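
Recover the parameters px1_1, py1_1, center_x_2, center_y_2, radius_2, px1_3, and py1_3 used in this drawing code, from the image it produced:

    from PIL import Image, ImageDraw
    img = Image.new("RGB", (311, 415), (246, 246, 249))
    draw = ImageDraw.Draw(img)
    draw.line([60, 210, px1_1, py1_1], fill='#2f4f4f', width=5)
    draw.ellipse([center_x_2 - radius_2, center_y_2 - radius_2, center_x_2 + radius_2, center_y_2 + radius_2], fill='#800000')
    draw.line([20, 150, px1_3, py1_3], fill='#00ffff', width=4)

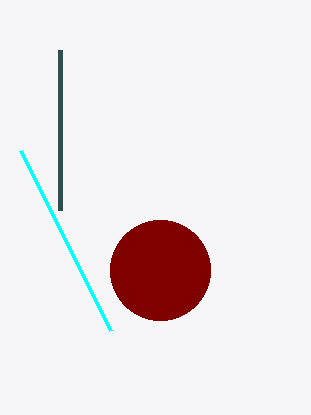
px1_1 = 60; py1_1 = 50; center_x_2 = 160; center_y_2 = 270; radius_2 = 50; px1_3 = 110; py1_3 = 330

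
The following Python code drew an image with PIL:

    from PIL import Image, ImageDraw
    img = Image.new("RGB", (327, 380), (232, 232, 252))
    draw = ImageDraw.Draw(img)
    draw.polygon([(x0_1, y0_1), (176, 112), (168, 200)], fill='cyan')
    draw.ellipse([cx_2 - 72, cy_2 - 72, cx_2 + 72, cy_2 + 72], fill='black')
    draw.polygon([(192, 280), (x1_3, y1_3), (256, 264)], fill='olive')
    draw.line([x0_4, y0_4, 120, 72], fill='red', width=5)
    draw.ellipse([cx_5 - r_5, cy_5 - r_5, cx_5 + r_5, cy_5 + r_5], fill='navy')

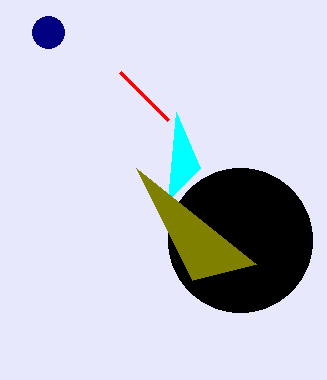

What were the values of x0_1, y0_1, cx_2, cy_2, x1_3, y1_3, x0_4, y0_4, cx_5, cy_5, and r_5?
x0_1 = 200; y0_1 = 168; cx_2 = 240; cy_2 = 240; x1_3 = 136; y1_3 = 168; x0_4 = 168; y0_4 = 120; cx_5 = 48; cy_5 = 32; r_5 = 16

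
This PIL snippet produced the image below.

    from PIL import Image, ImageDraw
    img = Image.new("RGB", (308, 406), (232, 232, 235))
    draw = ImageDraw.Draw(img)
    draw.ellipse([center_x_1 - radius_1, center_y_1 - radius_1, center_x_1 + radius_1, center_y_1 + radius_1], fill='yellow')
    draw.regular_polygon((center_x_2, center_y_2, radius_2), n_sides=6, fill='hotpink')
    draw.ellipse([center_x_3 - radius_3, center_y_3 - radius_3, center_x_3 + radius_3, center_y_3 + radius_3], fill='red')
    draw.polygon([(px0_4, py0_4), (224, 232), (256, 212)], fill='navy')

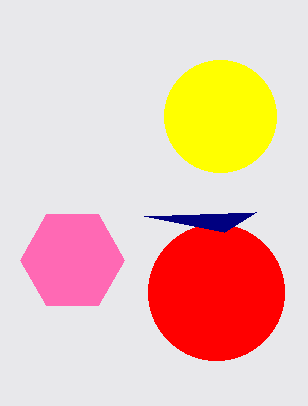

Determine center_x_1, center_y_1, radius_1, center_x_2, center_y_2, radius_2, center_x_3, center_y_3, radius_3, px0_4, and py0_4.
center_x_1 = 220, center_y_1 = 116, radius_1 = 56, center_x_2 = 72, center_y_2 = 260, radius_2 = 52, center_x_3 = 216, center_y_3 = 292, radius_3 = 68, px0_4 = 144, py0_4 = 216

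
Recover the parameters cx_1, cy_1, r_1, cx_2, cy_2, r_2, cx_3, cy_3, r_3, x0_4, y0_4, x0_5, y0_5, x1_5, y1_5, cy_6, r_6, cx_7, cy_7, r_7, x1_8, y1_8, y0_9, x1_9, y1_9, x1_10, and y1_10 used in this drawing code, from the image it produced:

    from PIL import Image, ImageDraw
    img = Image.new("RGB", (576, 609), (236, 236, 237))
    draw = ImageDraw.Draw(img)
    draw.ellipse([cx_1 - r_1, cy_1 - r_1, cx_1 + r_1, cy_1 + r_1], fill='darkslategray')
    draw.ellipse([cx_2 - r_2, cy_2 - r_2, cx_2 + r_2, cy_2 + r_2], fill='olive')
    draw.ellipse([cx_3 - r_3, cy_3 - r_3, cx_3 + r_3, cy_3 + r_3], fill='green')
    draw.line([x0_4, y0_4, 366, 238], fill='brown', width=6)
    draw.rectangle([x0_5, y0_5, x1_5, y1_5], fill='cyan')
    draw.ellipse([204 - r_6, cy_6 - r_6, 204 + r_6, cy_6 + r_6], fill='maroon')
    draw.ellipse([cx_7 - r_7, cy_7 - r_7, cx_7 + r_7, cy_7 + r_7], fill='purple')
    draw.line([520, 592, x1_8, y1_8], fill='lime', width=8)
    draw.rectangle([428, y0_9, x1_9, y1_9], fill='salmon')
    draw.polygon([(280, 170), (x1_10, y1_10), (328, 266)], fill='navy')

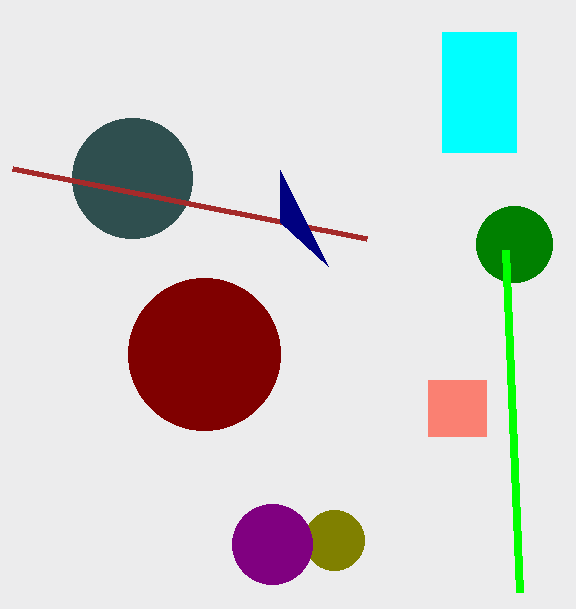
cx_1 = 132; cy_1 = 178; r_1 = 60; cx_2 = 334; cy_2 = 540; r_2 = 30; cx_3 = 514; cy_3 = 244; r_3 = 38; x0_4 = 12; y0_4 = 168; x0_5 = 442; y0_5 = 32; x1_5 = 516; y1_5 = 152; cy_6 = 354; r_6 = 76; cx_7 = 272; cy_7 = 544; r_7 = 40; x1_8 = 506; y1_8 = 250; y0_9 = 380; x1_9 = 486; y1_9 = 436; x1_10 = 280; y1_10 = 222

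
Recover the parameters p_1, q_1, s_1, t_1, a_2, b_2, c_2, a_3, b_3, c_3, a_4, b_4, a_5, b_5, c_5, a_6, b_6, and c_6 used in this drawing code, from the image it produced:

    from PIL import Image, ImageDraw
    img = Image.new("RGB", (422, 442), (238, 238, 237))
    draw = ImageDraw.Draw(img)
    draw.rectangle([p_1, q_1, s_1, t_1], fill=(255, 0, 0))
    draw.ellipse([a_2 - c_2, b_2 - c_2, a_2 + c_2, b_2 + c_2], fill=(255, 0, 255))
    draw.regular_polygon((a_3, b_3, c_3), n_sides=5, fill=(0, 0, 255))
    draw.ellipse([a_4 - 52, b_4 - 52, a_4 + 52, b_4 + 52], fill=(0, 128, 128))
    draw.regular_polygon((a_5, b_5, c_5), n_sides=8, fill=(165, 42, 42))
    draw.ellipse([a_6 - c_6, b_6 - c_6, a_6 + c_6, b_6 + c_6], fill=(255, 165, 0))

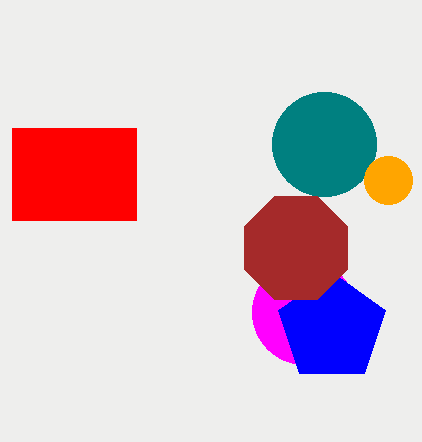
p_1 = 12, q_1 = 128, s_1 = 136, t_1 = 220, a_2 = 304, b_2 = 312, c_2 = 52, a_3 = 332, b_3 = 328, c_3 = 56, a_4 = 324, b_4 = 144, a_5 = 296, b_5 = 248, c_5 = 56, a_6 = 388, b_6 = 180, c_6 = 24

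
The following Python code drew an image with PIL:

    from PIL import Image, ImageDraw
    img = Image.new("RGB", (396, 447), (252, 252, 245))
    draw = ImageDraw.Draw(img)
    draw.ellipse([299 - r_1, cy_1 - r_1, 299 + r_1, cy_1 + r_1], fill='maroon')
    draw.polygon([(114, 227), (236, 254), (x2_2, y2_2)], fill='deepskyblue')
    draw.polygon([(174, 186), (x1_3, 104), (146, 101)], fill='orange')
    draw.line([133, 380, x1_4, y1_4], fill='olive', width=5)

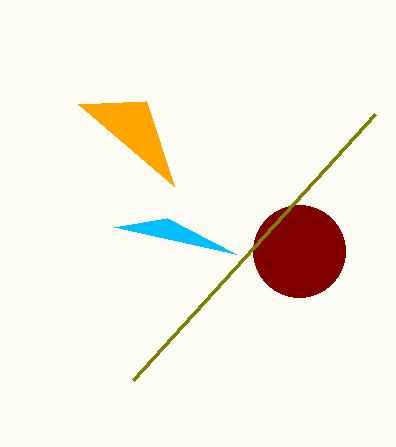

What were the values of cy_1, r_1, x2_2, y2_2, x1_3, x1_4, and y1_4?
cy_1 = 251; r_1 = 46; x2_2 = 167; y2_2 = 218; x1_3 = 78; x1_4 = 375; y1_4 = 114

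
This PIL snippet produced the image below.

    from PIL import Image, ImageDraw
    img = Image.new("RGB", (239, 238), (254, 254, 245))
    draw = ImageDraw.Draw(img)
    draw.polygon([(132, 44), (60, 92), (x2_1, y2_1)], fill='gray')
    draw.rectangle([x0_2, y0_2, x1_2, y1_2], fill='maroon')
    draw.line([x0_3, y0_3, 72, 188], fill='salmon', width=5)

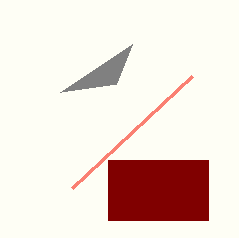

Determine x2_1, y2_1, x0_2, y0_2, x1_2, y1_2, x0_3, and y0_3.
x2_1 = 116, y2_1 = 84, x0_2 = 108, y0_2 = 160, x1_2 = 208, y1_2 = 220, x0_3 = 192, y0_3 = 76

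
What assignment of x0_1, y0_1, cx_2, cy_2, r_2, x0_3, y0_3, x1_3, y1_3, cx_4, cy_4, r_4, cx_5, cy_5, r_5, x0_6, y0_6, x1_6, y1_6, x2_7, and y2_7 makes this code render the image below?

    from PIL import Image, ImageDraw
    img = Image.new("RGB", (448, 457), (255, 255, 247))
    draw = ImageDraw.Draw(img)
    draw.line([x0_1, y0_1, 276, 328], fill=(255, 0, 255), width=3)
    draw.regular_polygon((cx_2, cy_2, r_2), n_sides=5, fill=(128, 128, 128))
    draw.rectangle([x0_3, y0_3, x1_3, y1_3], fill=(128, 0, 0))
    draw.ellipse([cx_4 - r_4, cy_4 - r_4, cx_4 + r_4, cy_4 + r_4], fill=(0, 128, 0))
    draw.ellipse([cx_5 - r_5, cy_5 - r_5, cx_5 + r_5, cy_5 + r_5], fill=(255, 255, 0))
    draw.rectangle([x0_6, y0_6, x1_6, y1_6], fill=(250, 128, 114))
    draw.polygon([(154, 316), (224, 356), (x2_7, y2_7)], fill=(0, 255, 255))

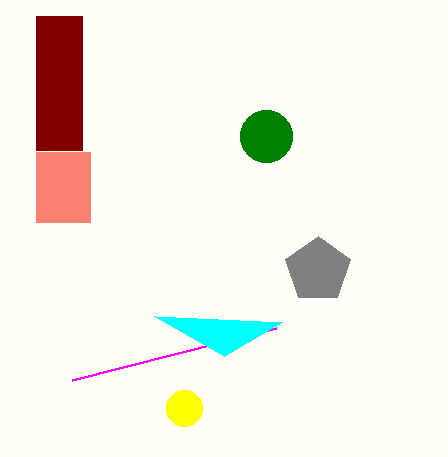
x0_1 = 72, y0_1 = 380, cx_2 = 318, cy_2 = 270, r_2 = 34, x0_3 = 36, y0_3 = 16, x1_3 = 82, y1_3 = 150, cx_4 = 266, cy_4 = 136, r_4 = 26, cx_5 = 184, cy_5 = 408, r_5 = 18, x0_6 = 36, y0_6 = 152, x1_6 = 90, y1_6 = 222, x2_7 = 282, y2_7 = 322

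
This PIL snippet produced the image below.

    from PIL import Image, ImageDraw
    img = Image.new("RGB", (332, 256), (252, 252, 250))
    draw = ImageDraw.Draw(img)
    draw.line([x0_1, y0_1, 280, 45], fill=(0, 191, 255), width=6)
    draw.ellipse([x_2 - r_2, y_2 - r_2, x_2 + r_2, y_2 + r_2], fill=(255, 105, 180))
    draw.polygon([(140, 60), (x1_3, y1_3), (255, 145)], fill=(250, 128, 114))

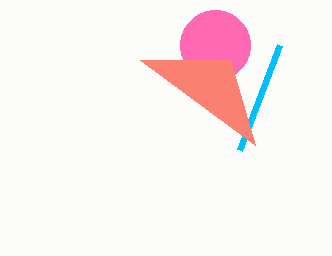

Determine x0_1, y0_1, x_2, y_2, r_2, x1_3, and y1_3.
x0_1 = 240, y0_1 = 150, x_2 = 215, y_2 = 45, r_2 = 35, x1_3 = 230, y1_3 = 60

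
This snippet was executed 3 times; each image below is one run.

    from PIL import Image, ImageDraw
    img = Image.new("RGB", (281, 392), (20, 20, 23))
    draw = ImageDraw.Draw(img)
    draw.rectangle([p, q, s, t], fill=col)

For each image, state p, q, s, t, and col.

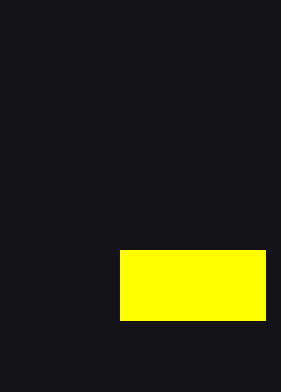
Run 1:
p = 120
q = 250
s = 265
t = 320
col = 'yellow'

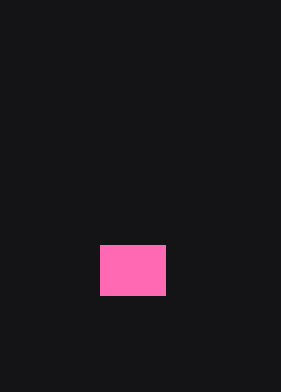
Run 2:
p = 100; q = 245; s = 165; t = 295; col = 'hotpink'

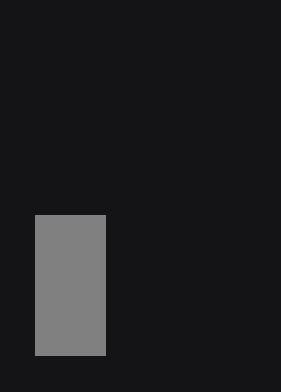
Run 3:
p = 35, q = 215, s = 105, t = 355, col = 'gray'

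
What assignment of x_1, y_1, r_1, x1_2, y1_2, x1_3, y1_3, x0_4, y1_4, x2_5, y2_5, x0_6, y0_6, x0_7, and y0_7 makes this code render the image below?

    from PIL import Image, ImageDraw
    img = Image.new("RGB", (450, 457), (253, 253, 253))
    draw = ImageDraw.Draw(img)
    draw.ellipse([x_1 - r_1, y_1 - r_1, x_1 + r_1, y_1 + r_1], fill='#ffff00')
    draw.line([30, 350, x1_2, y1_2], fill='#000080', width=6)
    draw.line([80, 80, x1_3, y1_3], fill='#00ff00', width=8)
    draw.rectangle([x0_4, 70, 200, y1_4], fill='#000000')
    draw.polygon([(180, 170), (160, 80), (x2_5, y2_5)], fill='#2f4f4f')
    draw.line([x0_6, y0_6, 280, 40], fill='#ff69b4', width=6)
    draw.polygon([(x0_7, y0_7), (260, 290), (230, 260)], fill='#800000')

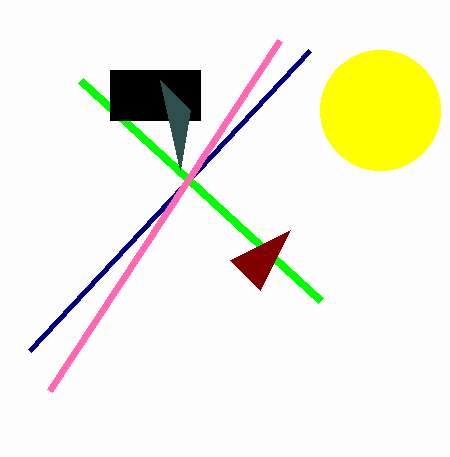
x_1 = 380; y_1 = 110; r_1 = 60; x1_2 = 310; y1_2 = 50; x1_3 = 320; y1_3 = 300; x0_4 = 110; y1_4 = 120; x2_5 = 190; y2_5 = 110; x0_6 = 50; y0_6 = 390; x0_7 = 290; y0_7 = 230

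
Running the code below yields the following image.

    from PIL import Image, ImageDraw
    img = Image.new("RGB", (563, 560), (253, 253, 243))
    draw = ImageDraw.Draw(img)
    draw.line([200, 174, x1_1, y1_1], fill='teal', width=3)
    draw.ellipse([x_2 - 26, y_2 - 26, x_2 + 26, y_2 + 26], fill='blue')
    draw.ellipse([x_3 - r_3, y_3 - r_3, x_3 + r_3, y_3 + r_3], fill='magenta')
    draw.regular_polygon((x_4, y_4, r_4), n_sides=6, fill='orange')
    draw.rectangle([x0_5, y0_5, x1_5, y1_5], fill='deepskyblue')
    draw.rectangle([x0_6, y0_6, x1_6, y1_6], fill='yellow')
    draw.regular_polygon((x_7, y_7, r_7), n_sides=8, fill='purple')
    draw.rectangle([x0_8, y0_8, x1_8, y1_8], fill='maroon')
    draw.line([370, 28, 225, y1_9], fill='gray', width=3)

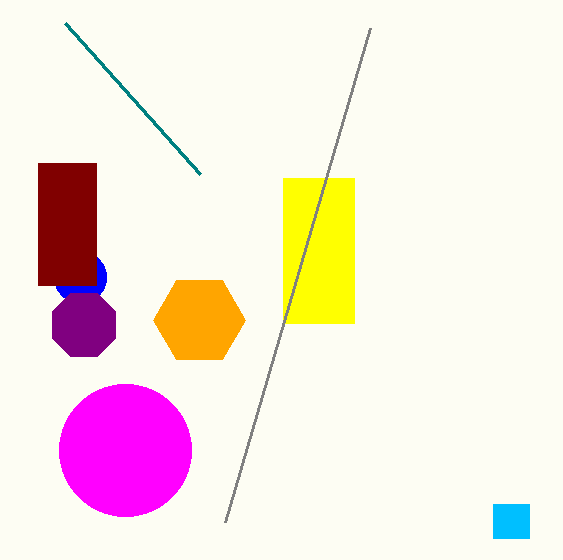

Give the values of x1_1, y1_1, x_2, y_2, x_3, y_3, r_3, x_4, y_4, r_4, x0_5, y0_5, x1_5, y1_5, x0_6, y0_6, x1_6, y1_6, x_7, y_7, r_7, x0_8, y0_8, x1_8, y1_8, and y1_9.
x1_1 = 65
y1_1 = 23
x_2 = 80
y_2 = 277
x_3 = 125
y_3 = 450
r_3 = 66
x_4 = 199
y_4 = 320
r_4 = 46
x0_5 = 493
y0_5 = 504
x1_5 = 529
y1_5 = 538
x0_6 = 283
y0_6 = 178
x1_6 = 354
y1_6 = 323
x_7 = 84
y_7 = 325
r_7 = 34
x0_8 = 38
y0_8 = 163
x1_8 = 96
y1_8 = 285
y1_9 = 522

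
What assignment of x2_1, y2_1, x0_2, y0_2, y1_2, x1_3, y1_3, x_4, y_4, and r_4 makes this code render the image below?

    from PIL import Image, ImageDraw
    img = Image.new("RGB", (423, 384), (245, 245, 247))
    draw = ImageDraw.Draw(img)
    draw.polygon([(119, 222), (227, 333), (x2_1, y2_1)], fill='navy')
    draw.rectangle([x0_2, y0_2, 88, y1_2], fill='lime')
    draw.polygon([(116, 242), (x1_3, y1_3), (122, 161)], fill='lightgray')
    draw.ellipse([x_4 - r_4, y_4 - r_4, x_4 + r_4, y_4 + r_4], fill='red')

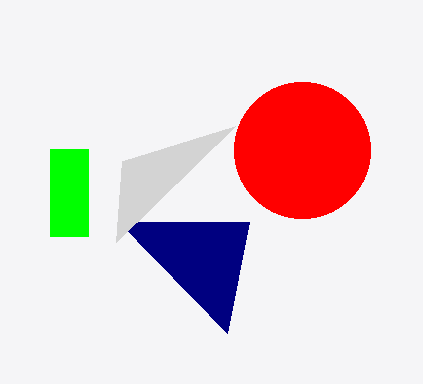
x2_1 = 249
y2_1 = 222
x0_2 = 50
y0_2 = 149
y1_2 = 236
x1_3 = 235
y1_3 = 126
x_4 = 302
y_4 = 150
r_4 = 68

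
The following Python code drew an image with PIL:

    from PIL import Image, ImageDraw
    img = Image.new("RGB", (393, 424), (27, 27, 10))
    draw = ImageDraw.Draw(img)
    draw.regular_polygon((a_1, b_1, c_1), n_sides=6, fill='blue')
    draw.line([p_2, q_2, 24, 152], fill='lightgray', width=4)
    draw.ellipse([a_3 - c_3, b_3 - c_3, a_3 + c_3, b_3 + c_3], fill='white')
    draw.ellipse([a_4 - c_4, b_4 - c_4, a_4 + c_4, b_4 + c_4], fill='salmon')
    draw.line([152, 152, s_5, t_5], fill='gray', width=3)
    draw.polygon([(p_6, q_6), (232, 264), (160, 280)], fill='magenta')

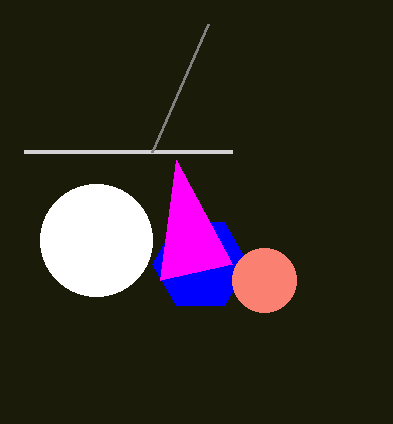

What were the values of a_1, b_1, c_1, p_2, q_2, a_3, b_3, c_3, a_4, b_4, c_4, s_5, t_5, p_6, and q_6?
a_1 = 200, b_1 = 264, c_1 = 48, p_2 = 232, q_2 = 152, a_3 = 96, b_3 = 240, c_3 = 56, a_4 = 264, b_4 = 280, c_4 = 32, s_5 = 208, t_5 = 24, p_6 = 176, q_6 = 160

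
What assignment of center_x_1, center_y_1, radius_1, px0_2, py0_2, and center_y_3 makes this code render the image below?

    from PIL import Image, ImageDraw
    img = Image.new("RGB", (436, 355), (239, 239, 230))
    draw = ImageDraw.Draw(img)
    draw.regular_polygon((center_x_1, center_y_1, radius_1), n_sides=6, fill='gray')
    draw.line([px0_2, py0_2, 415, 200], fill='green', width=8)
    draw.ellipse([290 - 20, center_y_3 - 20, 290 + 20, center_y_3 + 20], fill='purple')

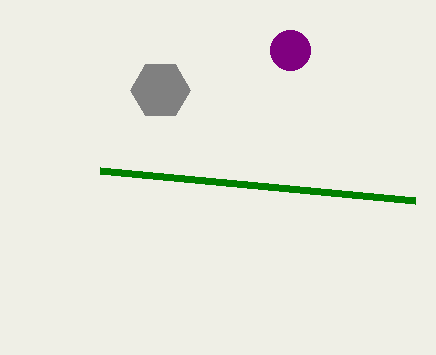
center_x_1 = 160
center_y_1 = 90
radius_1 = 30
px0_2 = 100
py0_2 = 170
center_y_3 = 50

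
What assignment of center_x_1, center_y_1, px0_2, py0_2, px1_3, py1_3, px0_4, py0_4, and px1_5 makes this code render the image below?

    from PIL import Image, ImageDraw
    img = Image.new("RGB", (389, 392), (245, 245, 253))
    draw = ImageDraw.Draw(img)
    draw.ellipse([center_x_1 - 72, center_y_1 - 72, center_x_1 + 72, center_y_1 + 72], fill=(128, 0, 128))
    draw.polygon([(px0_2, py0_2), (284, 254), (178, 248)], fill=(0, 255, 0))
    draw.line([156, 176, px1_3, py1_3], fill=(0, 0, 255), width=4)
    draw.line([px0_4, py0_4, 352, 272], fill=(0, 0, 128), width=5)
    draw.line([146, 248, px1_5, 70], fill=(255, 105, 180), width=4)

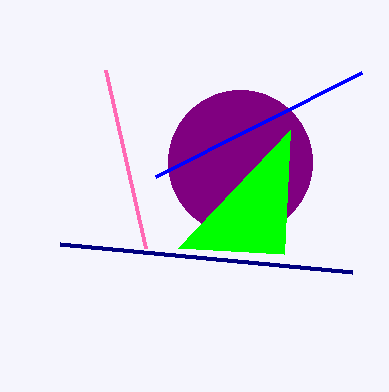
center_x_1 = 240, center_y_1 = 162, px0_2 = 290, py0_2 = 130, px1_3 = 362, py1_3 = 72, px0_4 = 60, py0_4 = 244, px1_5 = 106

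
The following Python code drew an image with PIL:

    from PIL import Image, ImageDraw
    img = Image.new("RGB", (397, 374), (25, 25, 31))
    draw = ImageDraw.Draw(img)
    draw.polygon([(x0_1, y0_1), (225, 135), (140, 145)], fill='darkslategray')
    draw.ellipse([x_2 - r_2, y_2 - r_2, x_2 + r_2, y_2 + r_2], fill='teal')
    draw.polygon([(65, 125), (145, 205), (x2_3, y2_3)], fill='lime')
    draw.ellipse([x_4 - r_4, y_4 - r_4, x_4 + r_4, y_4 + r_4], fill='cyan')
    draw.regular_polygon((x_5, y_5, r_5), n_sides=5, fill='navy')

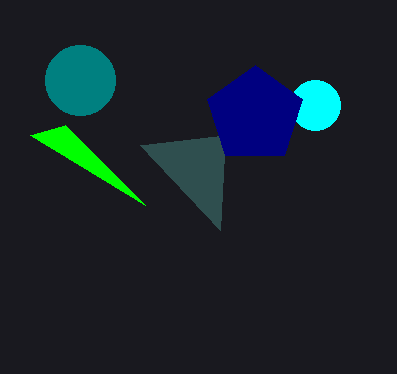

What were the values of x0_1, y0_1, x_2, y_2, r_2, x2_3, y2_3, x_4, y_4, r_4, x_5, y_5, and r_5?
x0_1 = 220; y0_1 = 230; x_2 = 80; y_2 = 80; r_2 = 35; x2_3 = 30; y2_3 = 135; x_4 = 315; y_4 = 105; r_4 = 25; x_5 = 255; y_5 = 115; r_5 = 50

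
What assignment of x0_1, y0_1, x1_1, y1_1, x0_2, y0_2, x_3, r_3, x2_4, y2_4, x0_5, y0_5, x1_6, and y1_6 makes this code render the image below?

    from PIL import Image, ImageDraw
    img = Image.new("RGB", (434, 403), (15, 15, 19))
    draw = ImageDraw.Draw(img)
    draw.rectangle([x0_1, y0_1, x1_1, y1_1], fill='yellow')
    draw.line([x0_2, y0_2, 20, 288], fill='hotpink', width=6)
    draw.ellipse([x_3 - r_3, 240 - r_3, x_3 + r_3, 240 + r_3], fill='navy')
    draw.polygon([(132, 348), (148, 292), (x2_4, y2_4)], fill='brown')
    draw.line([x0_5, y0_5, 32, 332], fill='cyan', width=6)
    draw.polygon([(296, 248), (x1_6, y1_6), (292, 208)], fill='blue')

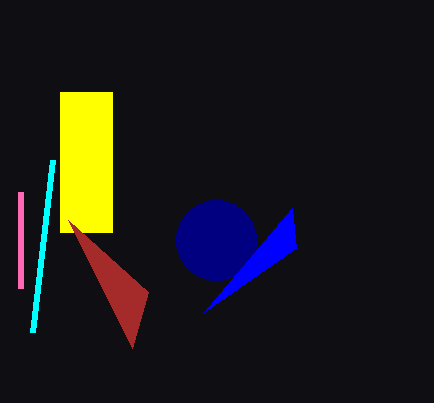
x0_1 = 60; y0_1 = 92; x1_1 = 112; y1_1 = 232; x0_2 = 20; y0_2 = 192; x_3 = 216; r_3 = 40; x2_4 = 68; y2_4 = 220; x0_5 = 52; y0_5 = 160; x1_6 = 204; y1_6 = 312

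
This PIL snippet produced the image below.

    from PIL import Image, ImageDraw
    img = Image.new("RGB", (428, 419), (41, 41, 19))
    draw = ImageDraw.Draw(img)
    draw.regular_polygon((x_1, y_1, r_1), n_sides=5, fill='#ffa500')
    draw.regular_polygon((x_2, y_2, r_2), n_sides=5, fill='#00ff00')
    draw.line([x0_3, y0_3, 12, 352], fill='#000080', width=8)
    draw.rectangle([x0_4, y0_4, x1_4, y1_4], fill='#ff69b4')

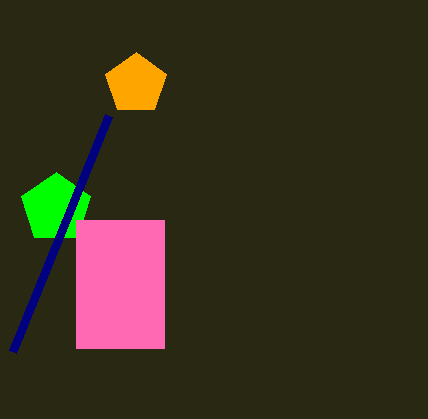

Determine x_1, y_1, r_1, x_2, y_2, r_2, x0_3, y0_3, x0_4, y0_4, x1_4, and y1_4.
x_1 = 136
y_1 = 84
r_1 = 32
x_2 = 56
y_2 = 208
r_2 = 36
x0_3 = 108
y0_3 = 116
x0_4 = 76
y0_4 = 220
x1_4 = 164
y1_4 = 348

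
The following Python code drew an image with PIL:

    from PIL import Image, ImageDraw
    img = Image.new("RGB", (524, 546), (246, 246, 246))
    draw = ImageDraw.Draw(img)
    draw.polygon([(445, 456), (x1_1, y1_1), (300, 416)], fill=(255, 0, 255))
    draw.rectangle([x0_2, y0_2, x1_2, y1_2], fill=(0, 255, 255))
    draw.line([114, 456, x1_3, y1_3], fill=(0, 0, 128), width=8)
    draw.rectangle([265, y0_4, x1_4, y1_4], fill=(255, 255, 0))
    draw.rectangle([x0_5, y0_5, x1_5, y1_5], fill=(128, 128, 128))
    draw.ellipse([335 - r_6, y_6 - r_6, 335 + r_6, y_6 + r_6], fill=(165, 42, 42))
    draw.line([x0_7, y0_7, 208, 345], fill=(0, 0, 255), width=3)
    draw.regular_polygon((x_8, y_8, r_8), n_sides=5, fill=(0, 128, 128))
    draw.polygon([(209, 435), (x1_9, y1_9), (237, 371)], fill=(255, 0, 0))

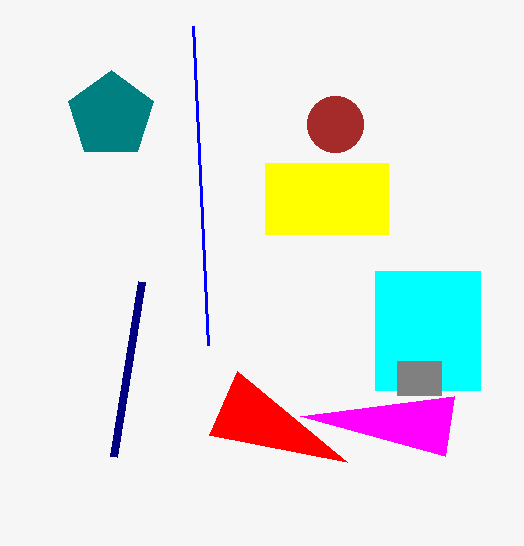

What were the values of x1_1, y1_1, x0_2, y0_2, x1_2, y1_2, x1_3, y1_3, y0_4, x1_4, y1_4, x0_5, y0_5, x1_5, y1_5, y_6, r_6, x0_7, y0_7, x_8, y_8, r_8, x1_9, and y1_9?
x1_1 = 454, y1_1 = 396, x0_2 = 375, y0_2 = 271, x1_2 = 480, y1_2 = 390, x1_3 = 142, y1_3 = 281, y0_4 = 163, x1_4 = 388, y1_4 = 234, x0_5 = 397, y0_5 = 361, x1_5 = 441, y1_5 = 395, y_6 = 124, r_6 = 28, x0_7 = 193, y0_7 = 26, x_8 = 111, y_8 = 115, r_8 = 45, x1_9 = 347, y1_9 = 462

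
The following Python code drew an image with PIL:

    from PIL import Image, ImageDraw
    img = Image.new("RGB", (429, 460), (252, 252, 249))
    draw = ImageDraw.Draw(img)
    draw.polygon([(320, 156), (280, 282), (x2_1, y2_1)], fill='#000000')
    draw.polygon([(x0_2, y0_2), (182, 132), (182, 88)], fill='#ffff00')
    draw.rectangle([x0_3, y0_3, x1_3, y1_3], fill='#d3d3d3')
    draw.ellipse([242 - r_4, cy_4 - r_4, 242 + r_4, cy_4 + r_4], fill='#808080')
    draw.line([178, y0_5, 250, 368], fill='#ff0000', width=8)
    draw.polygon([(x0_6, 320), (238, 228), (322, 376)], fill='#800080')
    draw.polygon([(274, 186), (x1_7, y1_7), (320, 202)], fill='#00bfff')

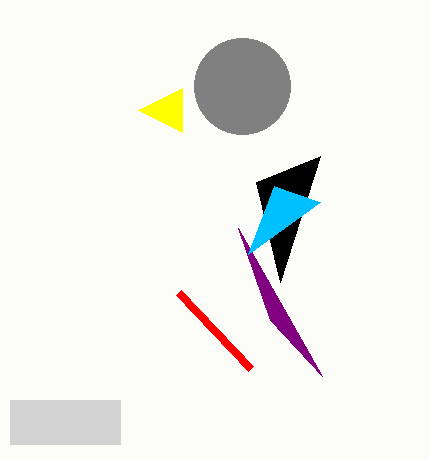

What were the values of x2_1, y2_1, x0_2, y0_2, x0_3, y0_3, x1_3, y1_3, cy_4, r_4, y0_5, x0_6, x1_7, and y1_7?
x2_1 = 256, y2_1 = 182, x0_2 = 138, y0_2 = 110, x0_3 = 10, y0_3 = 400, x1_3 = 120, y1_3 = 444, cy_4 = 86, r_4 = 48, y0_5 = 292, x0_6 = 270, x1_7 = 248, y1_7 = 254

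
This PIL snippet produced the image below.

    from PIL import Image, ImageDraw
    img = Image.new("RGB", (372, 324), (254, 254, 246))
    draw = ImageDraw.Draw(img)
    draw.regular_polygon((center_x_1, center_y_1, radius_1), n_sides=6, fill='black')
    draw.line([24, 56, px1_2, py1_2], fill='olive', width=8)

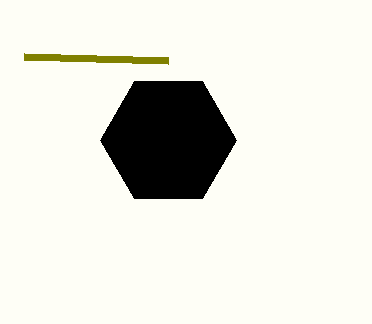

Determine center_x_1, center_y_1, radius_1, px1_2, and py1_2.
center_x_1 = 168, center_y_1 = 140, radius_1 = 68, px1_2 = 168, py1_2 = 60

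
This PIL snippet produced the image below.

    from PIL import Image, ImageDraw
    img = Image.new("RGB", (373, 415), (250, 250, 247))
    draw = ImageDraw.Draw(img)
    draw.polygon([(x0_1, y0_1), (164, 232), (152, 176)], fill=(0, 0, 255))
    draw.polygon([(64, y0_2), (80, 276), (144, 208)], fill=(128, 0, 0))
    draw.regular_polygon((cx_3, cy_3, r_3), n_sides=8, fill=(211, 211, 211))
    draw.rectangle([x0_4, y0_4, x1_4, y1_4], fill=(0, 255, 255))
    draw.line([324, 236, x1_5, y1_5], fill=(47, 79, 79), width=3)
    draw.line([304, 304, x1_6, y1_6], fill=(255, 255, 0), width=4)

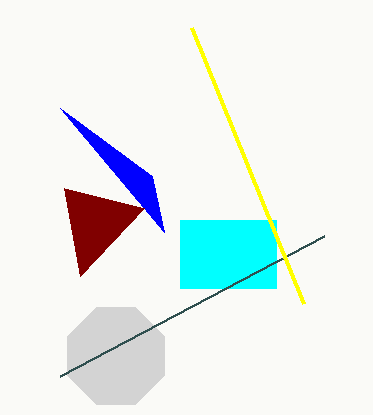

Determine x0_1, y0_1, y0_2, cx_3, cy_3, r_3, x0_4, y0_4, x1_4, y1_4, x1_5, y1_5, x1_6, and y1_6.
x0_1 = 60, y0_1 = 108, y0_2 = 188, cx_3 = 116, cy_3 = 356, r_3 = 52, x0_4 = 180, y0_4 = 220, x1_4 = 276, y1_4 = 288, x1_5 = 60, y1_5 = 376, x1_6 = 192, y1_6 = 28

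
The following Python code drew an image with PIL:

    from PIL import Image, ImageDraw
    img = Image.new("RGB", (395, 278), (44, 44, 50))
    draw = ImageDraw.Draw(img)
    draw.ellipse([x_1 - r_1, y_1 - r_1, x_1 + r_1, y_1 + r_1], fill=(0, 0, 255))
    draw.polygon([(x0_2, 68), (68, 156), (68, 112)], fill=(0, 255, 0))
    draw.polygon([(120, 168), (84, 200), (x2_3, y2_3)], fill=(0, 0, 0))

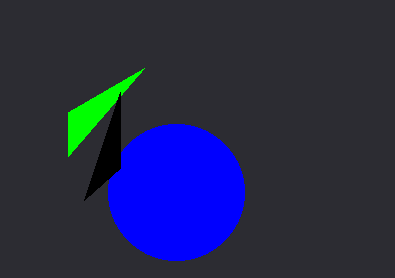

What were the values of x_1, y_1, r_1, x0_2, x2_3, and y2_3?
x_1 = 176, y_1 = 192, r_1 = 68, x0_2 = 144, x2_3 = 120, y2_3 = 92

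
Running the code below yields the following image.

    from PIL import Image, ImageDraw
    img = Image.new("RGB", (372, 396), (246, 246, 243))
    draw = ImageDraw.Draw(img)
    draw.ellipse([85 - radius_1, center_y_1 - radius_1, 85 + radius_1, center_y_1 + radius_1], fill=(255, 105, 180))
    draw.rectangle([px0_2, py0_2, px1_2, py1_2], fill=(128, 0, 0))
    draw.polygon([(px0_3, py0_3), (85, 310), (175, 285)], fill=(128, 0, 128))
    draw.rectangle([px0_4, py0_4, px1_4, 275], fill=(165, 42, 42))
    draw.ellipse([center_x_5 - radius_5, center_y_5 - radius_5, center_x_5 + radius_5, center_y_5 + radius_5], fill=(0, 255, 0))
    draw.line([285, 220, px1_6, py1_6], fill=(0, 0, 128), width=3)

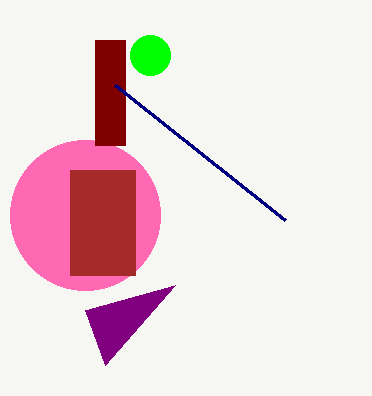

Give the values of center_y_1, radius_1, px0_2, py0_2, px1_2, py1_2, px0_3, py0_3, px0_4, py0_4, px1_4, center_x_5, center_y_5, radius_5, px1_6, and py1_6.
center_y_1 = 215; radius_1 = 75; px0_2 = 95; py0_2 = 40; px1_2 = 125; py1_2 = 145; px0_3 = 105; py0_3 = 365; px0_4 = 70; py0_4 = 170; px1_4 = 135; center_x_5 = 150; center_y_5 = 55; radius_5 = 20; px1_6 = 115; py1_6 = 85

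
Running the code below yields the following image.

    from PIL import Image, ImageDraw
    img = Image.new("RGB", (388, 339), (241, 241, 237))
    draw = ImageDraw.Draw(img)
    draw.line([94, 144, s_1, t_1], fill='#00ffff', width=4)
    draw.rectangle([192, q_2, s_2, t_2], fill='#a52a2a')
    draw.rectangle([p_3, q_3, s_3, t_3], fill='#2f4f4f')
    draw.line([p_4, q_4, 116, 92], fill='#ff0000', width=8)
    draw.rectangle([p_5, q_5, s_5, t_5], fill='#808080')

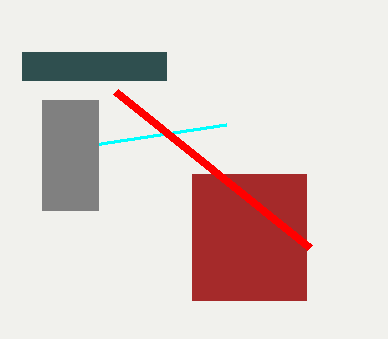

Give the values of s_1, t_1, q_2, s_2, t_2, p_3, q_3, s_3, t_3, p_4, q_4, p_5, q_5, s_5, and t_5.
s_1 = 226; t_1 = 124; q_2 = 174; s_2 = 306; t_2 = 300; p_3 = 22; q_3 = 52; s_3 = 166; t_3 = 80; p_4 = 310; q_4 = 248; p_5 = 42; q_5 = 100; s_5 = 98; t_5 = 210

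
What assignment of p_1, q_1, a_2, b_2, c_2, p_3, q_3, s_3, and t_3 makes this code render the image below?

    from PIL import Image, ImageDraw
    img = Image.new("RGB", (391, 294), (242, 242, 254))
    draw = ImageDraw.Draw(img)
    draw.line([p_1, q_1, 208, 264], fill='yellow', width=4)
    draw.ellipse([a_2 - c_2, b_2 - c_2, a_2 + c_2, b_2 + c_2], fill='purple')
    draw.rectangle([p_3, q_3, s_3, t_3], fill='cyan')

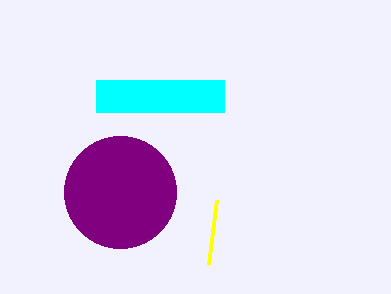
p_1 = 216; q_1 = 200; a_2 = 120; b_2 = 192; c_2 = 56; p_3 = 96; q_3 = 80; s_3 = 224; t_3 = 112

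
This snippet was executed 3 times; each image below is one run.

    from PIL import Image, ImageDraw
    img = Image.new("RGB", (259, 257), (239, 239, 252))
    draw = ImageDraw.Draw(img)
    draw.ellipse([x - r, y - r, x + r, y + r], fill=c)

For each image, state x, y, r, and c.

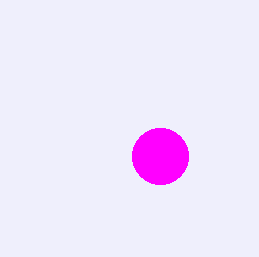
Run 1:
x = 160; y = 156; r = 28; c = 'magenta'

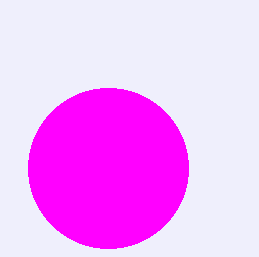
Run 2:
x = 108; y = 168; r = 80; c = 'magenta'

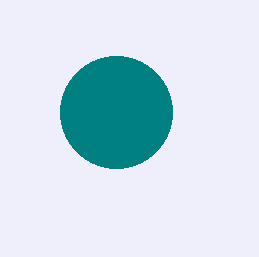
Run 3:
x = 116
y = 112
r = 56
c = 'teal'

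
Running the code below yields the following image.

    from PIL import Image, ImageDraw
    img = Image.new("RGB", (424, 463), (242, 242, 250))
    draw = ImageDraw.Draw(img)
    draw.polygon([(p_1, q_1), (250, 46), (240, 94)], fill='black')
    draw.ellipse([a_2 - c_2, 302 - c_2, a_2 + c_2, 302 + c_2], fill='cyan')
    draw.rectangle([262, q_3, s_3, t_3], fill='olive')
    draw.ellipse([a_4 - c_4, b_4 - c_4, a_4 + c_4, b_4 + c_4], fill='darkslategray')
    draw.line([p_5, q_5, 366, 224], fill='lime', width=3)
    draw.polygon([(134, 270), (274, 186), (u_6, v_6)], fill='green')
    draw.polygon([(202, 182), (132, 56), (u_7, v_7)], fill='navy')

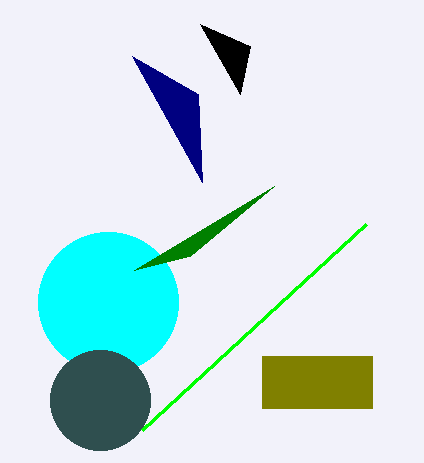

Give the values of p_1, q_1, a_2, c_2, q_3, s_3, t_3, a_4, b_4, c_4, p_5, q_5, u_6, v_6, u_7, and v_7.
p_1 = 200; q_1 = 24; a_2 = 108; c_2 = 70; q_3 = 356; s_3 = 372; t_3 = 408; a_4 = 100; b_4 = 400; c_4 = 50; p_5 = 142; q_5 = 430; u_6 = 190; v_6 = 256; u_7 = 198; v_7 = 94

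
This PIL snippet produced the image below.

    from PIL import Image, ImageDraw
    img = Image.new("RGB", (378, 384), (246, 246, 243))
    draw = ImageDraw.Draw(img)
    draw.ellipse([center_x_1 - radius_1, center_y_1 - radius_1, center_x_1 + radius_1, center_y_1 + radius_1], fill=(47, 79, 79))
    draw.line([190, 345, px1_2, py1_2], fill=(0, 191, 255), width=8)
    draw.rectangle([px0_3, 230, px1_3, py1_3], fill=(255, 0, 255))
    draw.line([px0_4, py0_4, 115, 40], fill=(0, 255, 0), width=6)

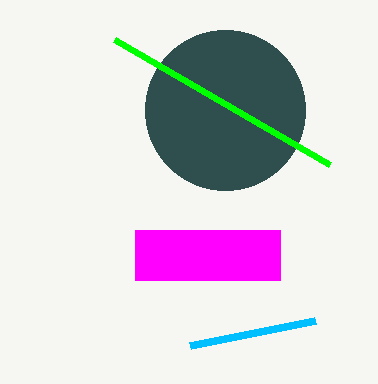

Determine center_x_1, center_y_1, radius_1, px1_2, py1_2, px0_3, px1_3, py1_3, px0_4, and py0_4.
center_x_1 = 225; center_y_1 = 110; radius_1 = 80; px1_2 = 315; py1_2 = 320; px0_3 = 135; px1_3 = 280; py1_3 = 280; px0_4 = 330; py0_4 = 165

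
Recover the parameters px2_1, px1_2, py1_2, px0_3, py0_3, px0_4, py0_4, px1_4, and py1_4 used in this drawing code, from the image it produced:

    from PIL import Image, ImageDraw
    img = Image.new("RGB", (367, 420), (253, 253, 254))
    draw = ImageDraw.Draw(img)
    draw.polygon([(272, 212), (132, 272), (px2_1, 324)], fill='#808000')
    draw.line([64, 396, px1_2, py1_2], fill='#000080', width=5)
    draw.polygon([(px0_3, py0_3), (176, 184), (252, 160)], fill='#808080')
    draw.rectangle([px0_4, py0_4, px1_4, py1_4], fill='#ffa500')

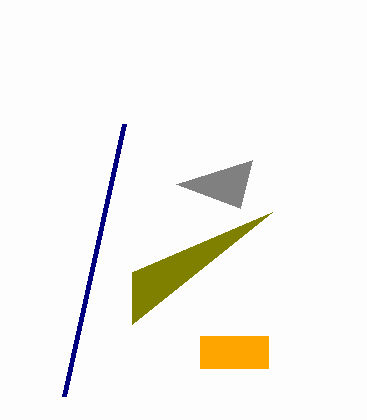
px2_1 = 132, px1_2 = 124, py1_2 = 124, px0_3 = 240, py0_3 = 208, px0_4 = 200, py0_4 = 336, px1_4 = 268, py1_4 = 368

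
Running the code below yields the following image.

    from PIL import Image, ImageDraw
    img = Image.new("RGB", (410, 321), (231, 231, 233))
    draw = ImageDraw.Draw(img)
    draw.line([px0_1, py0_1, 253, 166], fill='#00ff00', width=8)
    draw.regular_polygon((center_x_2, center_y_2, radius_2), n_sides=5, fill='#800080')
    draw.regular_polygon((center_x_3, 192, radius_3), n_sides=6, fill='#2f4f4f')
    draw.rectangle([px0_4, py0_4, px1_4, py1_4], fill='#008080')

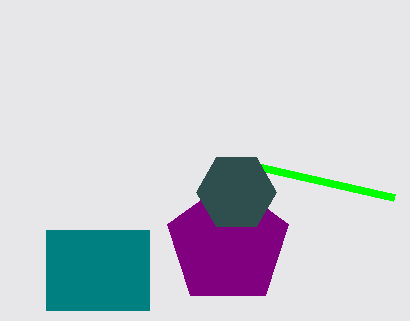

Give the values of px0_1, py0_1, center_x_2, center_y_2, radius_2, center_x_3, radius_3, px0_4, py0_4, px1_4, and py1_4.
px0_1 = 394, py0_1 = 198, center_x_2 = 228, center_y_2 = 244, radius_2 = 64, center_x_3 = 236, radius_3 = 40, px0_4 = 46, py0_4 = 230, px1_4 = 149, py1_4 = 310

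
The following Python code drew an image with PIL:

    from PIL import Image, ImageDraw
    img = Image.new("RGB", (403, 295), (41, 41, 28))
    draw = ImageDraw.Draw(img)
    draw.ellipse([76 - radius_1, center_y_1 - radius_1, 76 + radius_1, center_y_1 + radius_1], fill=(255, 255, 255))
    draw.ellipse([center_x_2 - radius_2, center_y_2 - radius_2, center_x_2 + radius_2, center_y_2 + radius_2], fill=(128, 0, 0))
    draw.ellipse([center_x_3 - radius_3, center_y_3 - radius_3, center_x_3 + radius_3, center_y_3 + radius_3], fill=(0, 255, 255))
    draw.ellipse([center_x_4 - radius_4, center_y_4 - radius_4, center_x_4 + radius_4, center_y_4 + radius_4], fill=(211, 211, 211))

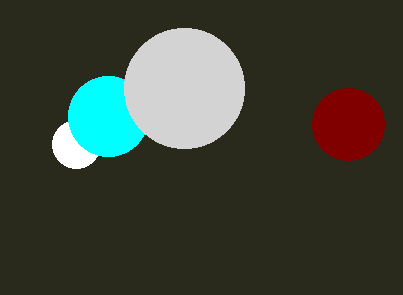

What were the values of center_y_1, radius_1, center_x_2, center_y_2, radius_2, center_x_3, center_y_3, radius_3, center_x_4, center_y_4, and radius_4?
center_y_1 = 144
radius_1 = 24
center_x_2 = 348
center_y_2 = 124
radius_2 = 36
center_x_3 = 108
center_y_3 = 116
radius_3 = 40
center_x_4 = 184
center_y_4 = 88
radius_4 = 60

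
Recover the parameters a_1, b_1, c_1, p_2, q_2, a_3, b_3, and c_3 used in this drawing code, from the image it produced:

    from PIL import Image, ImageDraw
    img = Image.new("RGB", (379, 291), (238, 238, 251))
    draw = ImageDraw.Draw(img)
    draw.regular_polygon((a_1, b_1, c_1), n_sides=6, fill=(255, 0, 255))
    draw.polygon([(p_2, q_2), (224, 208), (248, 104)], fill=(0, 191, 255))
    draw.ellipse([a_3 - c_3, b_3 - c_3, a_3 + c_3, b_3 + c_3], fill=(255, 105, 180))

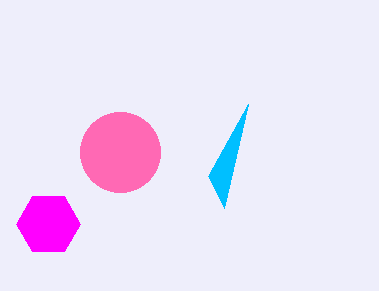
a_1 = 48, b_1 = 224, c_1 = 32, p_2 = 208, q_2 = 176, a_3 = 120, b_3 = 152, c_3 = 40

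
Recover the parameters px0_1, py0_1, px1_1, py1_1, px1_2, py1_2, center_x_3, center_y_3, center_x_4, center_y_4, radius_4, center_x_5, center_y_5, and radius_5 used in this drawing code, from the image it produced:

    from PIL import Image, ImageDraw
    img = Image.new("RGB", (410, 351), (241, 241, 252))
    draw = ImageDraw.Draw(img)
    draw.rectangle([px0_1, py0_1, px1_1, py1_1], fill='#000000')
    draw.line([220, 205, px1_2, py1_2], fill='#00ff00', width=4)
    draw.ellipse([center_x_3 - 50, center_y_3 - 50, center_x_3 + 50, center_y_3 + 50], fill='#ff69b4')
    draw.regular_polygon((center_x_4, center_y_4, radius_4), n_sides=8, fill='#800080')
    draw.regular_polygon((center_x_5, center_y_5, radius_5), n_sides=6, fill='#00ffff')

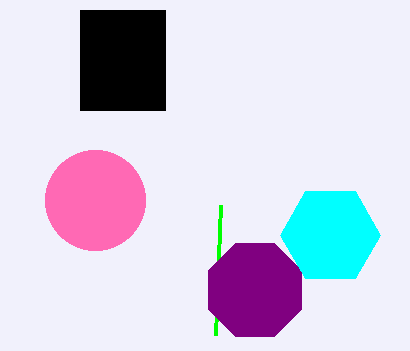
px0_1 = 80, py0_1 = 10, px1_1 = 165, py1_1 = 110, px1_2 = 215, py1_2 = 335, center_x_3 = 95, center_y_3 = 200, center_x_4 = 255, center_y_4 = 290, radius_4 = 50, center_x_5 = 330, center_y_5 = 235, radius_5 = 50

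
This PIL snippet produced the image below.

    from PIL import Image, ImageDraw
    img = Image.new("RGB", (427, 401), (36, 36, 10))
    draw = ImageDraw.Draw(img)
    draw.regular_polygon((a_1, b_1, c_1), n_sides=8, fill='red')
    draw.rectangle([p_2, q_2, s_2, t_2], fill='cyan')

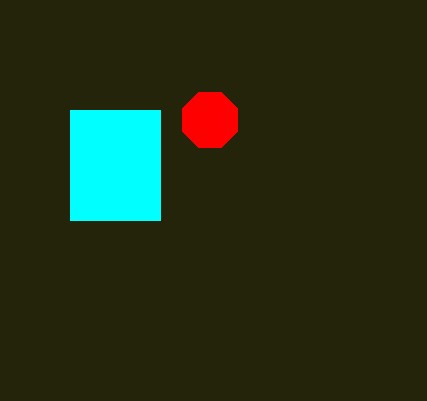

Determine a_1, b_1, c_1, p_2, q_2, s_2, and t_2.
a_1 = 210; b_1 = 120; c_1 = 30; p_2 = 70; q_2 = 110; s_2 = 160; t_2 = 220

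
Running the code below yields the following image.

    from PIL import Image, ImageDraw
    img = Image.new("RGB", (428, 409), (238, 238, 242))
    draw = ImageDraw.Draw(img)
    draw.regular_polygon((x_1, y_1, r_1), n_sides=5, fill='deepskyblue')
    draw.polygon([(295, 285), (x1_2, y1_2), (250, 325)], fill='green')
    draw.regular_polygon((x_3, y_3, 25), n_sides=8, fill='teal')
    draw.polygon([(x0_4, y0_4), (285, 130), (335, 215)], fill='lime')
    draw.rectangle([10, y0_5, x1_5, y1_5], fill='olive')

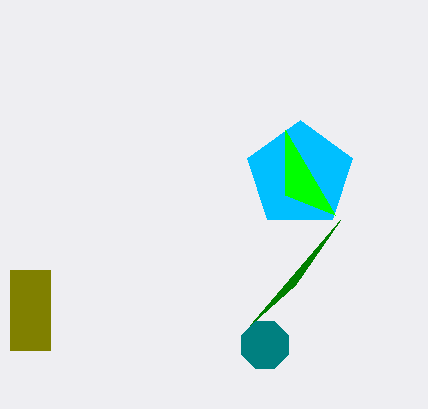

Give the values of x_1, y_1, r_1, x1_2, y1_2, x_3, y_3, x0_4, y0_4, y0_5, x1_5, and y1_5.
x_1 = 300
y_1 = 175
r_1 = 55
x1_2 = 340
y1_2 = 220
x_3 = 265
y_3 = 345
x0_4 = 285
y0_4 = 195
y0_5 = 270
x1_5 = 50
y1_5 = 350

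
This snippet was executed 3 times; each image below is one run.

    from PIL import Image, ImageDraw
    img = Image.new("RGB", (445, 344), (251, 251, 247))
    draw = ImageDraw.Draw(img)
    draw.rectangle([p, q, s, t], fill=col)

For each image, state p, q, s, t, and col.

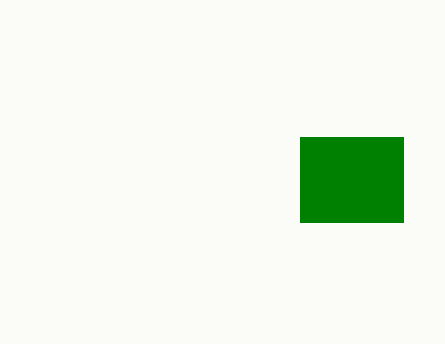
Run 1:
p = 300
q = 137
s = 403
t = 222
col = 'green'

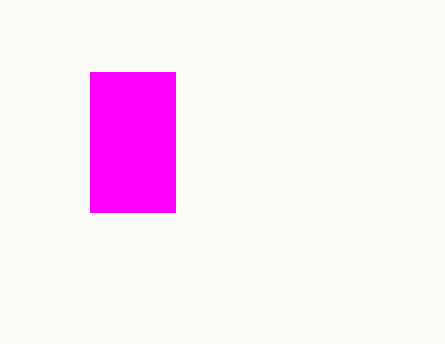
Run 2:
p = 90
q = 72
s = 175
t = 212
col = 'magenta'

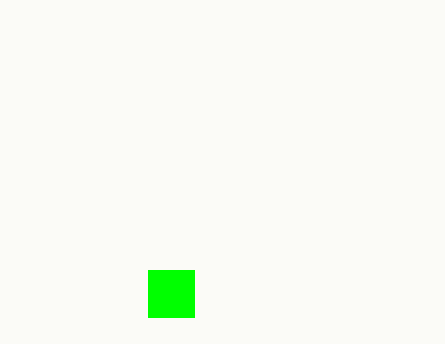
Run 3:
p = 148; q = 270; s = 194; t = 317; col = 'lime'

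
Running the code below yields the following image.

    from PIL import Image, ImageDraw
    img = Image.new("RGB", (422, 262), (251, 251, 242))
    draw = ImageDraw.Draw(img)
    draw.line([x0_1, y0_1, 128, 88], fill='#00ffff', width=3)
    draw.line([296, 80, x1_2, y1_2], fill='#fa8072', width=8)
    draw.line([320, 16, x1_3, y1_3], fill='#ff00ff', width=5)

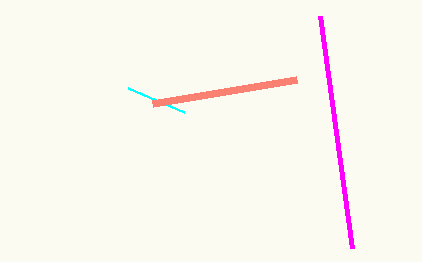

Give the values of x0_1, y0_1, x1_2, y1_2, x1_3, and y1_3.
x0_1 = 184, y0_1 = 112, x1_2 = 152, y1_2 = 104, x1_3 = 352, y1_3 = 248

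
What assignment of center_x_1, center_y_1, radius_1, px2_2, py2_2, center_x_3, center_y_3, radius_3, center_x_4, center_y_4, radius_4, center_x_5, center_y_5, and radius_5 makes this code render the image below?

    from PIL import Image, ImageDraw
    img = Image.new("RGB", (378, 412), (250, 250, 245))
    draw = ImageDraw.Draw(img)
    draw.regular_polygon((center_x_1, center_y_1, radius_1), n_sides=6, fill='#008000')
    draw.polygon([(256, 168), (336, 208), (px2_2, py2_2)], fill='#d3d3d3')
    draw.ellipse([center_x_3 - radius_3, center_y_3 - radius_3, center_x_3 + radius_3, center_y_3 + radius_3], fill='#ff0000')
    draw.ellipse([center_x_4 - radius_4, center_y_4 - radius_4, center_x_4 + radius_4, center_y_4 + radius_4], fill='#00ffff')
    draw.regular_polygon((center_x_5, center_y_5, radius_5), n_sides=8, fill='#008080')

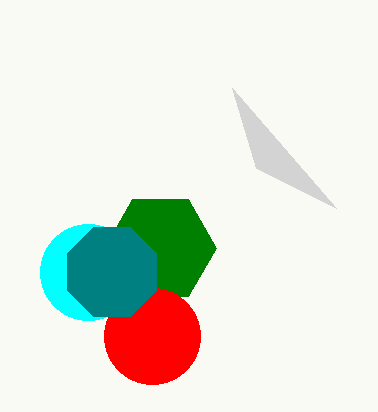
center_x_1 = 160, center_y_1 = 248, radius_1 = 56, px2_2 = 232, py2_2 = 88, center_x_3 = 152, center_y_3 = 336, radius_3 = 48, center_x_4 = 88, center_y_4 = 272, radius_4 = 48, center_x_5 = 112, center_y_5 = 272, radius_5 = 48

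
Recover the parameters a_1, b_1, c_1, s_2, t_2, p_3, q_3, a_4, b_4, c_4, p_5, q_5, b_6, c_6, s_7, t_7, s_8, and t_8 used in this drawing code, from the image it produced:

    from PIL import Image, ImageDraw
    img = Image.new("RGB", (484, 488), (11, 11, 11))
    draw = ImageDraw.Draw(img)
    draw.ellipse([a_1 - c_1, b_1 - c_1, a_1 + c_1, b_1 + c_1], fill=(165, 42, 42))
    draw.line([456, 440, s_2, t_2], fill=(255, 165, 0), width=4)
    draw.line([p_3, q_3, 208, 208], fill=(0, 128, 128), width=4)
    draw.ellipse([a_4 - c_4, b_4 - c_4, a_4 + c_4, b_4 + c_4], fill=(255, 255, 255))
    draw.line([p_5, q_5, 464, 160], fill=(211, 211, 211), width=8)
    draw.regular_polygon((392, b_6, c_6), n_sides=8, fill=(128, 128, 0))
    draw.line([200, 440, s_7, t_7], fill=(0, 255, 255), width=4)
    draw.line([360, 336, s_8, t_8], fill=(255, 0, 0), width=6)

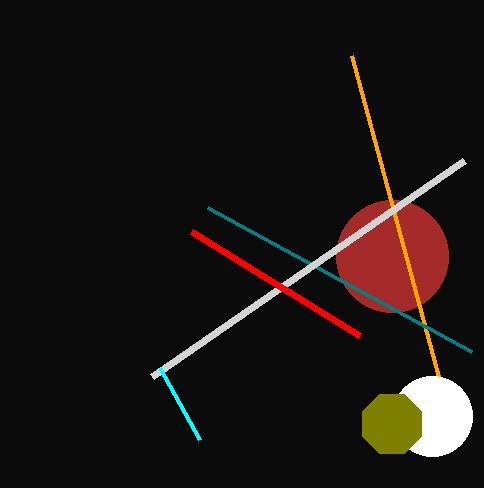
a_1 = 392
b_1 = 256
c_1 = 56
s_2 = 352
t_2 = 56
p_3 = 472
q_3 = 352
a_4 = 432
b_4 = 416
c_4 = 40
p_5 = 152
q_5 = 376
b_6 = 424
c_6 = 32
s_7 = 160
t_7 = 368
s_8 = 192
t_8 = 232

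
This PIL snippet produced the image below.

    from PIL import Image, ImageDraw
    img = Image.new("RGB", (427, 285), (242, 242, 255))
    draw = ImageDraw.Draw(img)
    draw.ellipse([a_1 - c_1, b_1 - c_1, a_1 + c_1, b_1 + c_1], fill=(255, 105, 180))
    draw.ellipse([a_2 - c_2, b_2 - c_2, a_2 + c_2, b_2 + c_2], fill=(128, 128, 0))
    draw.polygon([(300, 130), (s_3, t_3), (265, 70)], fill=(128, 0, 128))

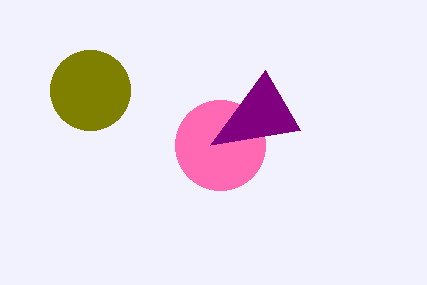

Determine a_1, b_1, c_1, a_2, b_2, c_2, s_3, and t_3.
a_1 = 220, b_1 = 145, c_1 = 45, a_2 = 90, b_2 = 90, c_2 = 40, s_3 = 210, t_3 = 145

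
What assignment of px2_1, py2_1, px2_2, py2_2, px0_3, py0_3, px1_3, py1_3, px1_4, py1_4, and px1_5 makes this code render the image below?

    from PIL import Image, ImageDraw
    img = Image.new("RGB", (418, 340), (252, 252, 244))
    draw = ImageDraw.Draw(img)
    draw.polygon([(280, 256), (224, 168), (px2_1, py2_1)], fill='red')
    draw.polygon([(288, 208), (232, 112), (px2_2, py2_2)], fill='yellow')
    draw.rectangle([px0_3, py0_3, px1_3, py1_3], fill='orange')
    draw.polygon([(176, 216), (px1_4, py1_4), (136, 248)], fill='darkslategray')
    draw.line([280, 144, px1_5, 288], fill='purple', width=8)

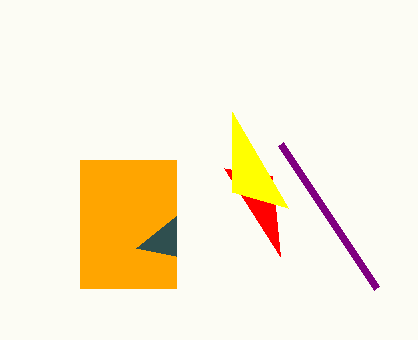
px2_1 = 272; py2_1 = 176; px2_2 = 232; py2_2 = 192; px0_3 = 80; py0_3 = 160; px1_3 = 176; py1_3 = 288; px1_4 = 176; py1_4 = 256; px1_5 = 376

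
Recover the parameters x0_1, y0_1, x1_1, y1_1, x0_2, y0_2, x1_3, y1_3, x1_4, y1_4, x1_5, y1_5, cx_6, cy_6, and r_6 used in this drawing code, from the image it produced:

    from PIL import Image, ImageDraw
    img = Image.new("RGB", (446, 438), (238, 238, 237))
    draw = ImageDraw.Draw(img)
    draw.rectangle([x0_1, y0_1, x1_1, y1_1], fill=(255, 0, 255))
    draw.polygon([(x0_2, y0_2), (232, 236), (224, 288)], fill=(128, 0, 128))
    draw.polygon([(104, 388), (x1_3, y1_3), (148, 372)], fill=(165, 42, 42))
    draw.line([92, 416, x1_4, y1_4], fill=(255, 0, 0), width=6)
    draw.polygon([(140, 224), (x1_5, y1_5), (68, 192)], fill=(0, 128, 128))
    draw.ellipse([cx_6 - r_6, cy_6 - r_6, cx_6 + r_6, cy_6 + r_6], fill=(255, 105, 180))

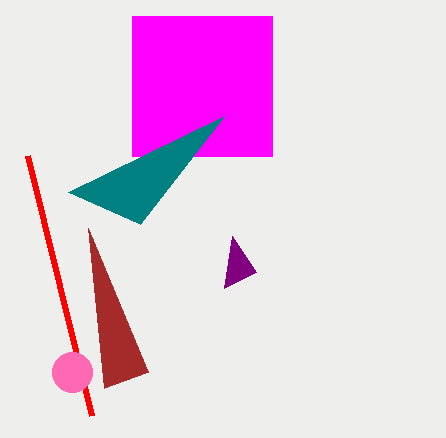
x0_1 = 132
y0_1 = 16
x1_1 = 272
y1_1 = 156
x0_2 = 256
y0_2 = 272
x1_3 = 88
y1_3 = 228
x1_4 = 28
y1_4 = 156
x1_5 = 224
y1_5 = 116
cx_6 = 72
cy_6 = 372
r_6 = 20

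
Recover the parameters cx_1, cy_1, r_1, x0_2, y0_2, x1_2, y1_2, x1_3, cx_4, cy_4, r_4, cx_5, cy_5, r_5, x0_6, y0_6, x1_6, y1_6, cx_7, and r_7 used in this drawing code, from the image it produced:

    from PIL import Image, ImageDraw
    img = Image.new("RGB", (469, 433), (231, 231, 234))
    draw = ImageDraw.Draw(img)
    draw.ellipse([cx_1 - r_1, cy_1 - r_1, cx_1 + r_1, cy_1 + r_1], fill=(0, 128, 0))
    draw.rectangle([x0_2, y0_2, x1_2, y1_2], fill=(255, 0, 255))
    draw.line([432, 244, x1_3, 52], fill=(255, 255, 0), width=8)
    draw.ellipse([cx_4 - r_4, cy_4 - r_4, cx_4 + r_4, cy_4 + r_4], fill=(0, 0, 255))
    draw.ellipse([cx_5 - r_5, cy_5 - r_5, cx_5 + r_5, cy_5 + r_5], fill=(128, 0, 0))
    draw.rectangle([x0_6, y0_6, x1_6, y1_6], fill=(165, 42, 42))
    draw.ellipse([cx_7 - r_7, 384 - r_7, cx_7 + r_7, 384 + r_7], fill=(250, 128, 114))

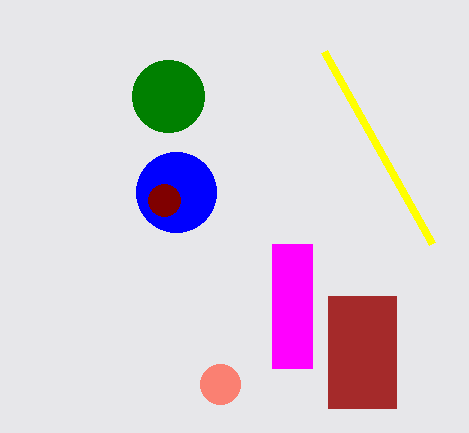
cx_1 = 168; cy_1 = 96; r_1 = 36; x0_2 = 272; y0_2 = 244; x1_2 = 312; y1_2 = 368; x1_3 = 324; cx_4 = 176; cy_4 = 192; r_4 = 40; cx_5 = 164; cy_5 = 200; r_5 = 16; x0_6 = 328; y0_6 = 296; x1_6 = 396; y1_6 = 408; cx_7 = 220; r_7 = 20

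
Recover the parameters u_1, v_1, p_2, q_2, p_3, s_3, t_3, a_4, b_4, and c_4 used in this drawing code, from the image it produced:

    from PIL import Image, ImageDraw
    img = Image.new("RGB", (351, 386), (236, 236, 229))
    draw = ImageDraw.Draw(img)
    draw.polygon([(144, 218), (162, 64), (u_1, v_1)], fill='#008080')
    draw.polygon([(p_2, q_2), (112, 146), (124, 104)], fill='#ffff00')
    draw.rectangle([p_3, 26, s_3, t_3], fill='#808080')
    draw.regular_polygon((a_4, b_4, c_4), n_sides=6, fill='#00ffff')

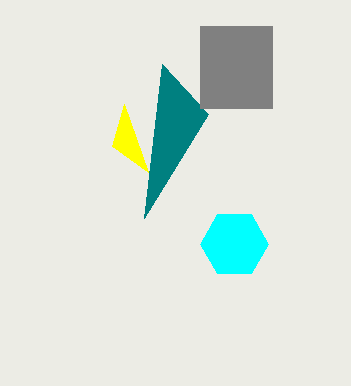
u_1 = 208
v_1 = 114
p_2 = 148
q_2 = 172
p_3 = 200
s_3 = 272
t_3 = 108
a_4 = 234
b_4 = 244
c_4 = 34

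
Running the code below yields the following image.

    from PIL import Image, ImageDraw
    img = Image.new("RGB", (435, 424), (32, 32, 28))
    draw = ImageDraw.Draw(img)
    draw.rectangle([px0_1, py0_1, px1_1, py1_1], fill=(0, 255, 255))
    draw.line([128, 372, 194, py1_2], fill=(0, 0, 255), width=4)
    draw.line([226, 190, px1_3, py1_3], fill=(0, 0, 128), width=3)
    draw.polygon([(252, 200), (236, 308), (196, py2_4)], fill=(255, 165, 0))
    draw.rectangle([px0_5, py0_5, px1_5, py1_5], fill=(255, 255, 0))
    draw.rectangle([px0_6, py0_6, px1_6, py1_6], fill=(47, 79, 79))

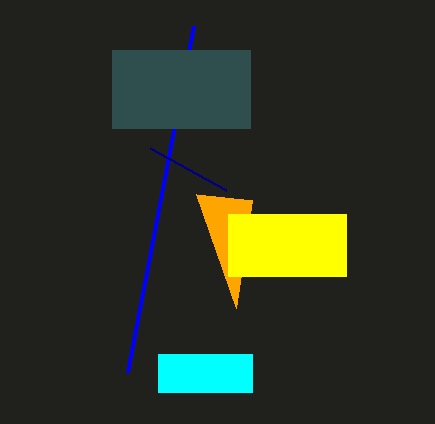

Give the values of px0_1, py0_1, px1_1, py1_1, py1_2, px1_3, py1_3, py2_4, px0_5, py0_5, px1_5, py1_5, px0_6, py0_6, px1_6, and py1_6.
px0_1 = 158; py0_1 = 354; px1_1 = 252; py1_1 = 392; py1_2 = 26; px1_3 = 150; py1_3 = 148; py2_4 = 194; px0_5 = 228; py0_5 = 214; px1_5 = 346; py1_5 = 276; px0_6 = 112; py0_6 = 50; px1_6 = 250; py1_6 = 128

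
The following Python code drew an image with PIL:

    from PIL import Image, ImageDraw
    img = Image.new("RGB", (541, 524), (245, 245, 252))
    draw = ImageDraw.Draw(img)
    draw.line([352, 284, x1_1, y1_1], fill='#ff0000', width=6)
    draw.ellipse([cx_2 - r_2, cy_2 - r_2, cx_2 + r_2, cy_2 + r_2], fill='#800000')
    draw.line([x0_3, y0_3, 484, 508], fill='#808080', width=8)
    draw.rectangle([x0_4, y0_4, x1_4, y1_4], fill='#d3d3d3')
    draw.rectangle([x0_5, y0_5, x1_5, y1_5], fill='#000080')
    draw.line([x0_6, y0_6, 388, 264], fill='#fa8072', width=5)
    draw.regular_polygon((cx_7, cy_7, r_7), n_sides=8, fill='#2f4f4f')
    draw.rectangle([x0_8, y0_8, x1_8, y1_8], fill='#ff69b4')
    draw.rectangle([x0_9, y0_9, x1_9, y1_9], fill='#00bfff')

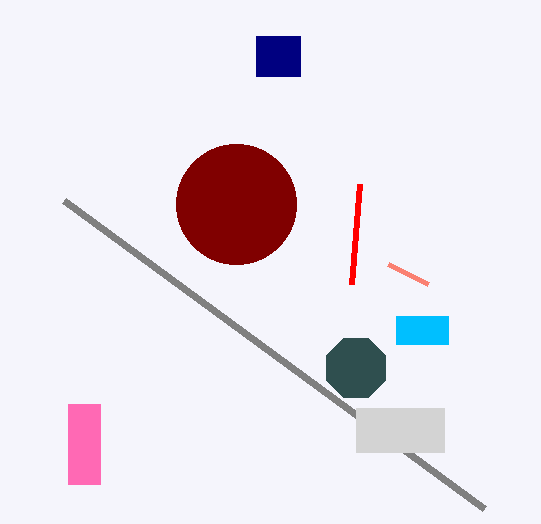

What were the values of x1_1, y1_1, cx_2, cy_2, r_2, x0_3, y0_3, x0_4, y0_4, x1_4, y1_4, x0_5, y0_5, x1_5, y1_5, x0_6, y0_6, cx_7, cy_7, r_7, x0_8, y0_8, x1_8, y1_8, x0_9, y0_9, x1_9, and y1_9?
x1_1 = 360
y1_1 = 184
cx_2 = 236
cy_2 = 204
r_2 = 60
x0_3 = 64
y0_3 = 200
x0_4 = 356
y0_4 = 408
x1_4 = 444
y1_4 = 452
x0_5 = 256
y0_5 = 36
x1_5 = 300
y1_5 = 76
x0_6 = 428
y0_6 = 284
cx_7 = 356
cy_7 = 368
r_7 = 32
x0_8 = 68
y0_8 = 404
x1_8 = 100
y1_8 = 484
x0_9 = 396
y0_9 = 316
x1_9 = 448
y1_9 = 344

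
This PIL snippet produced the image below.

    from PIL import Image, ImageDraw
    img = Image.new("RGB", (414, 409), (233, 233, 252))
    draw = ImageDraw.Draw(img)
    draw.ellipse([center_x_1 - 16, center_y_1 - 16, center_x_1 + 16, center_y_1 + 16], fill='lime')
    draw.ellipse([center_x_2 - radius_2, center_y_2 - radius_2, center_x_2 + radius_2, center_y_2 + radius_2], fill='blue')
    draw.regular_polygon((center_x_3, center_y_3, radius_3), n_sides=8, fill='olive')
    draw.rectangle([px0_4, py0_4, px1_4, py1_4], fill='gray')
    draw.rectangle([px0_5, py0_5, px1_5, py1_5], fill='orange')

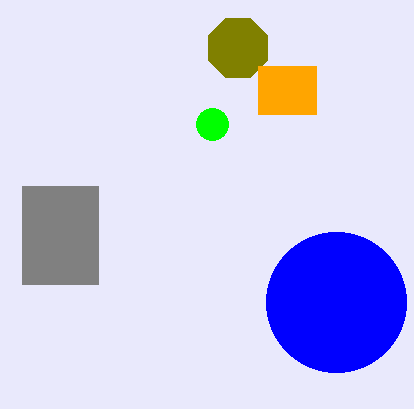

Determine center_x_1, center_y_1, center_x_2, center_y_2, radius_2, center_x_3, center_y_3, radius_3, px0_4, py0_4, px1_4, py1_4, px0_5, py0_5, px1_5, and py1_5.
center_x_1 = 212
center_y_1 = 124
center_x_2 = 336
center_y_2 = 302
radius_2 = 70
center_x_3 = 238
center_y_3 = 48
radius_3 = 32
px0_4 = 22
py0_4 = 186
px1_4 = 98
py1_4 = 284
px0_5 = 258
py0_5 = 66
px1_5 = 316
py1_5 = 114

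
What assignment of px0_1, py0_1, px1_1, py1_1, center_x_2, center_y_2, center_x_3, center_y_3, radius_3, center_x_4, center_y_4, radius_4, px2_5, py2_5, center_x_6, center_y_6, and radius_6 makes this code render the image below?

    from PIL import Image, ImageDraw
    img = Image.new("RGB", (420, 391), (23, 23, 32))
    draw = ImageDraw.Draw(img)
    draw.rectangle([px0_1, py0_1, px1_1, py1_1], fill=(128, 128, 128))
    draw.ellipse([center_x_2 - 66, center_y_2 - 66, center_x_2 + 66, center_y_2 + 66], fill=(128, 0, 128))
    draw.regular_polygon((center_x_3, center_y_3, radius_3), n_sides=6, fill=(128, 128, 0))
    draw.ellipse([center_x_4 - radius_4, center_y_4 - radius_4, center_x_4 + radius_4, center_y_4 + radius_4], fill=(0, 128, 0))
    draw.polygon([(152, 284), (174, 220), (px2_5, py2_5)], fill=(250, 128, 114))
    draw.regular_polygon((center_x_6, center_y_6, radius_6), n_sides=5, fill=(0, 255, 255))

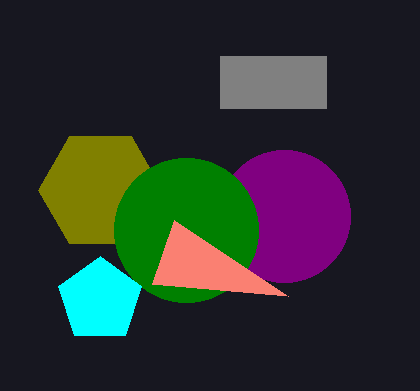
px0_1 = 220
py0_1 = 56
px1_1 = 326
py1_1 = 108
center_x_2 = 284
center_y_2 = 216
center_x_3 = 100
center_y_3 = 190
radius_3 = 62
center_x_4 = 186
center_y_4 = 230
radius_4 = 72
px2_5 = 288
py2_5 = 296
center_x_6 = 100
center_y_6 = 300
radius_6 = 44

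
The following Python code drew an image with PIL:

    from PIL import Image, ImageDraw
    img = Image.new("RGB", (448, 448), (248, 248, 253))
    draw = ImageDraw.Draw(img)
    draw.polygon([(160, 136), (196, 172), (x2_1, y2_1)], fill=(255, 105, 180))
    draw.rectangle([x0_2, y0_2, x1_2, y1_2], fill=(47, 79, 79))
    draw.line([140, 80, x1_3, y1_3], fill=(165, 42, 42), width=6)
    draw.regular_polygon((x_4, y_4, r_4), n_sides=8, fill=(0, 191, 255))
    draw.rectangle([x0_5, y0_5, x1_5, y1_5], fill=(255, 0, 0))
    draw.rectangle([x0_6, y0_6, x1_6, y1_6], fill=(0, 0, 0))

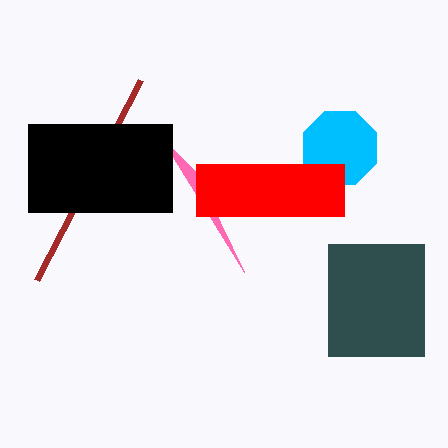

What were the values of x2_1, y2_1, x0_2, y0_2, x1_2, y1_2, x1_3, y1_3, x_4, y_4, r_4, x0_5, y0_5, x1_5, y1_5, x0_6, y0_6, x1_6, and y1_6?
x2_1 = 244
y2_1 = 272
x0_2 = 328
y0_2 = 244
x1_2 = 424
y1_2 = 356
x1_3 = 36
y1_3 = 280
x_4 = 340
y_4 = 148
r_4 = 40
x0_5 = 196
y0_5 = 164
x1_5 = 344
y1_5 = 216
x0_6 = 28
y0_6 = 124
x1_6 = 172
y1_6 = 212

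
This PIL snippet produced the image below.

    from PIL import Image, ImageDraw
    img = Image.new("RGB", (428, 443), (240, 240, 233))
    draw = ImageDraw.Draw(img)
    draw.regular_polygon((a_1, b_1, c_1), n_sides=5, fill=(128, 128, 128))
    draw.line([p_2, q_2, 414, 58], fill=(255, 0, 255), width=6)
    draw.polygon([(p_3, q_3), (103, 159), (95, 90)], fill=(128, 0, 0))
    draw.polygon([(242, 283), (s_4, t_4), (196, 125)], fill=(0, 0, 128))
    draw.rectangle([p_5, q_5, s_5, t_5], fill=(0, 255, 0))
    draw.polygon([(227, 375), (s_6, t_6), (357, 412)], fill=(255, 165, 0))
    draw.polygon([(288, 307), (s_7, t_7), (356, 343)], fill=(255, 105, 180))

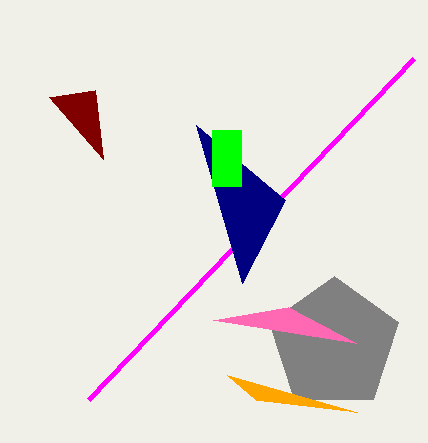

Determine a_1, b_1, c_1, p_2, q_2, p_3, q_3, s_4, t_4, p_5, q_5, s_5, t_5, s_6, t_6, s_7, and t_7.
a_1 = 334
b_1 = 344
c_1 = 68
p_2 = 89
q_2 = 399
p_3 = 49
q_3 = 97
s_4 = 285
t_4 = 200
p_5 = 212
q_5 = 130
s_5 = 241
t_5 = 186
s_6 = 256
t_6 = 400
s_7 = 213
t_7 = 320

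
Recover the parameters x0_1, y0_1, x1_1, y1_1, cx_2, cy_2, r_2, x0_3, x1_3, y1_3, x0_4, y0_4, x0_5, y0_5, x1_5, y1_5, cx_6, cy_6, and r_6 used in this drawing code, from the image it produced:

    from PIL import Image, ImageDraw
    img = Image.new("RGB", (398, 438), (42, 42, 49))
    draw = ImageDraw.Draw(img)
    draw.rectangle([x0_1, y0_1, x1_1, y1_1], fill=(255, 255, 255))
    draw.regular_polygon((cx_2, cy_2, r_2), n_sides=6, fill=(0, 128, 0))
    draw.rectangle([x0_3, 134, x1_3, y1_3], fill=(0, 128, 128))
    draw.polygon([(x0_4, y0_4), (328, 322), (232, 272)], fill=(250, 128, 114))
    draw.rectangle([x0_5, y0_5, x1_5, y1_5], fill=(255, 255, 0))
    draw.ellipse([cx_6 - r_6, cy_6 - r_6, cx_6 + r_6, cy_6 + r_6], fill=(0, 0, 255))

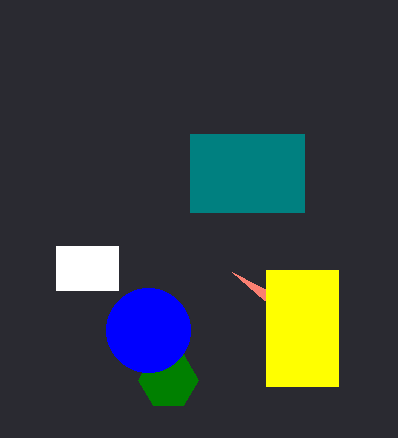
x0_1 = 56
y0_1 = 246
x1_1 = 118
y1_1 = 290
cx_2 = 168
cy_2 = 380
r_2 = 30
x0_3 = 190
x1_3 = 304
y1_3 = 212
x0_4 = 264
y0_4 = 300
x0_5 = 266
y0_5 = 270
x1_5 = 338
y1_5 = 386
cx_6 = 148
cy_6 = 330
r_6 = 42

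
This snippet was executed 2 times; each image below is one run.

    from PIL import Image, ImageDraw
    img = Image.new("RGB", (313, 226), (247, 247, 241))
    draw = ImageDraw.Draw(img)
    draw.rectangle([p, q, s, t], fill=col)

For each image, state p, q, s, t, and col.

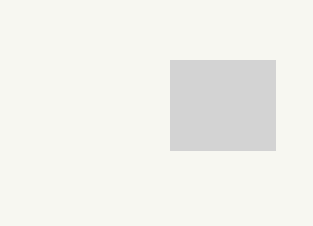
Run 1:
p = 170
q = 60
s = 275
t = 150
col = 'lightgray'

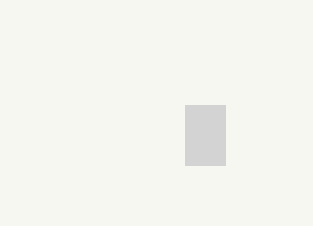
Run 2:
p = 185; q = 105; s = 225; t = 165; col = 'lightgray'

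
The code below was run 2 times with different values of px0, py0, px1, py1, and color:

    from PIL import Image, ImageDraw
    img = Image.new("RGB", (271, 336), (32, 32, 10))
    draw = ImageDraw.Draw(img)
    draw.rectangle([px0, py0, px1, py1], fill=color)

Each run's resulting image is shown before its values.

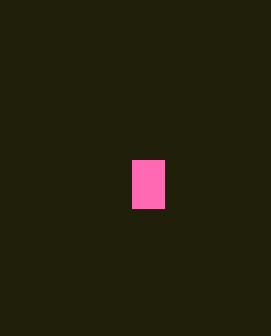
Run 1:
px0 = 132; py0 = 160; px1 = 164; py1 = 208; color = 'hotpink'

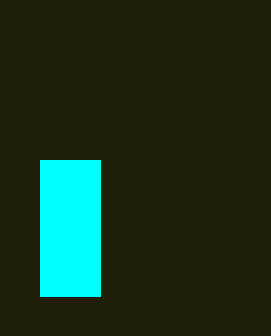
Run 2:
px0 = 40; py0 = 160; px1 = 100; py1 = 296; color = 'cyan'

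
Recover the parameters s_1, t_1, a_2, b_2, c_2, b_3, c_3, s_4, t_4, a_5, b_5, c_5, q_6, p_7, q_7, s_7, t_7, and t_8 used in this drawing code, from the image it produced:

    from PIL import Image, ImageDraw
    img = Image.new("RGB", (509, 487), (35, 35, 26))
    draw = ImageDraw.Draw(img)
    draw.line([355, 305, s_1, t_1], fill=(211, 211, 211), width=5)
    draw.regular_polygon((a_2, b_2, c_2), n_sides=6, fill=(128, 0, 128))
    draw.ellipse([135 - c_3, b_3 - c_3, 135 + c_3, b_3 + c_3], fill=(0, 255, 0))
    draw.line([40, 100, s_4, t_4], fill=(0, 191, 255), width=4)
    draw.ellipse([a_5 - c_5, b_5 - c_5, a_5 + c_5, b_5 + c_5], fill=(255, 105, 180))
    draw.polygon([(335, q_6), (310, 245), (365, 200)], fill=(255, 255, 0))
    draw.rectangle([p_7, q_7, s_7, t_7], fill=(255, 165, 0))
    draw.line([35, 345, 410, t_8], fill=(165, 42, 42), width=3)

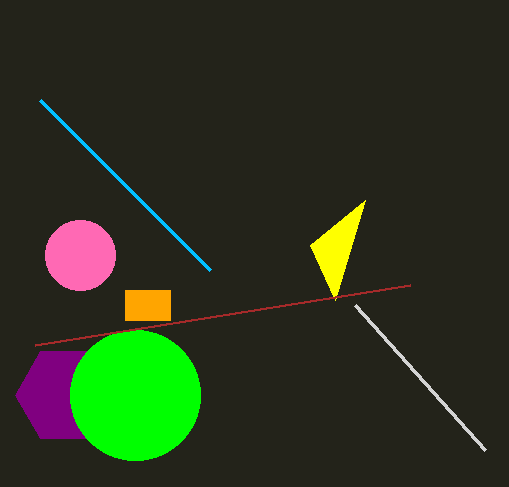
s_1 = 485, t_1 = 450, a_2 = 65, b_2 = 395, c_2 = 50, b_3 = 395, c_3 = 65, s_4 = 210, t_4 = 270, a_5 = 80, b_5 = 255, c_5 = 35, q_6 = 300, p_7 = 125, q_7 = 290, s_7 = 170, t_7 = 320, t_8 = 285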